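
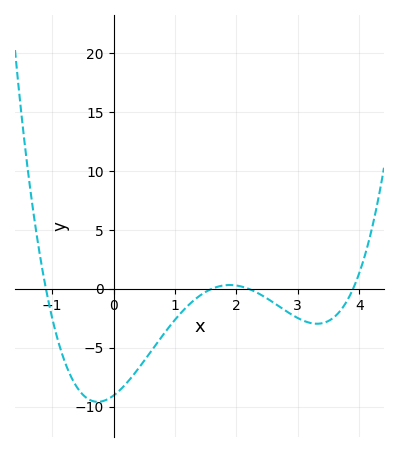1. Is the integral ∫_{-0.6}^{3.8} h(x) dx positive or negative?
negative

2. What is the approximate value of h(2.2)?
0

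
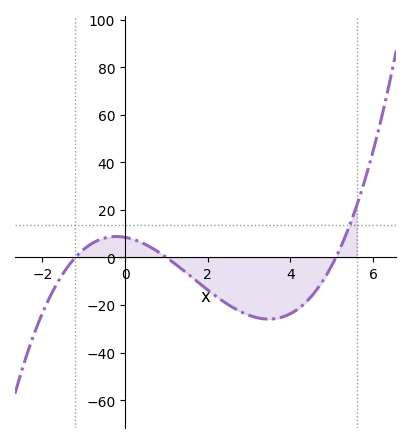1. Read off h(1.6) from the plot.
-8.11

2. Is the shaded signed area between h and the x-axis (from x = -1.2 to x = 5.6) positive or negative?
negative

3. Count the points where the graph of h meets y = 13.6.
1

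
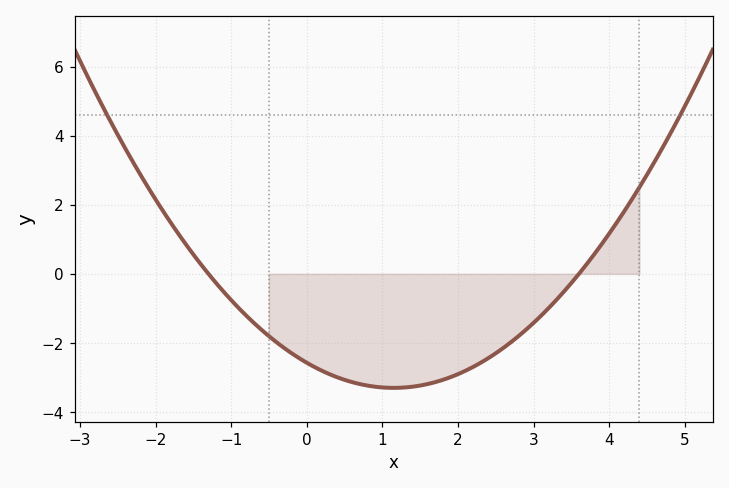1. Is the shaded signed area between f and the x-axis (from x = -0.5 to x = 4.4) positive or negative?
negative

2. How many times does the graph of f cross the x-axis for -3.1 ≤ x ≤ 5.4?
2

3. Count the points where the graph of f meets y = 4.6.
2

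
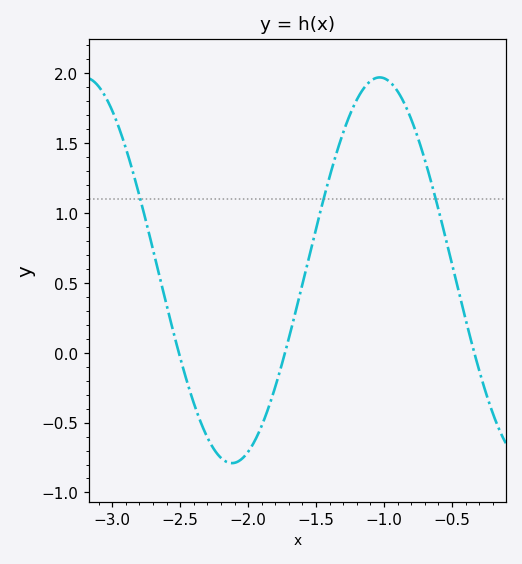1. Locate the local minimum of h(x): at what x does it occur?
-2.1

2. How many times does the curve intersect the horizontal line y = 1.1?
3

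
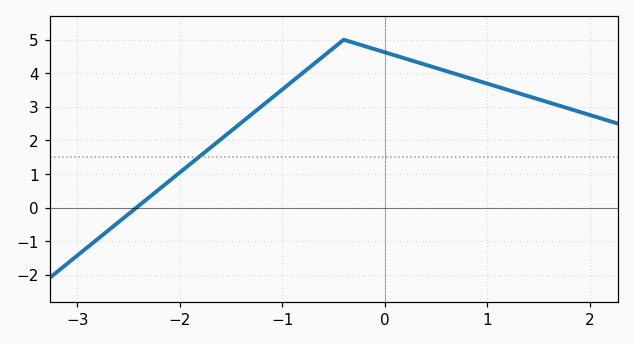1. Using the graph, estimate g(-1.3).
2.8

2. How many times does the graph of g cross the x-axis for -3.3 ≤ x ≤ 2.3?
1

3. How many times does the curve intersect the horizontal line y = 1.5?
1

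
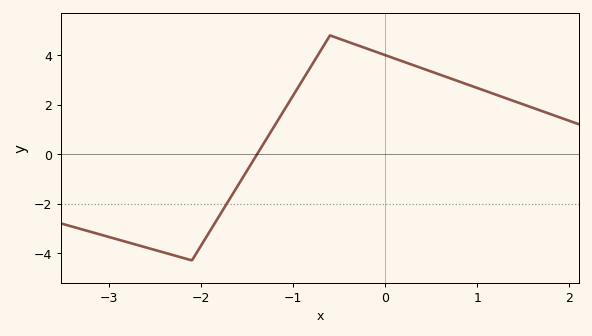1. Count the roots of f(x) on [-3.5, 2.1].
1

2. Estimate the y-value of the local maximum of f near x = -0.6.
4.8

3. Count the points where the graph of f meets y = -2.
1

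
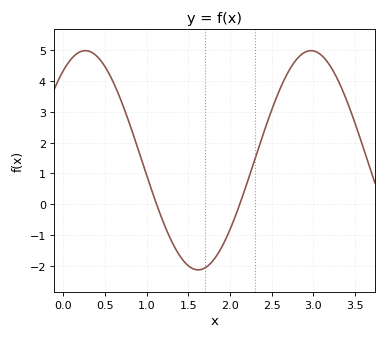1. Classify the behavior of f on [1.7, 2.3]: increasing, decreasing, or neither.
increasing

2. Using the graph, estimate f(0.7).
3.3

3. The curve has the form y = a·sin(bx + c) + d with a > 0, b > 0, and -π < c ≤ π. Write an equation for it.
y = 3.56sin(2.3x + 0.96) + 1.43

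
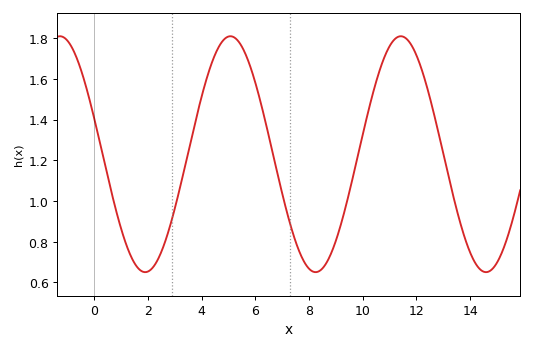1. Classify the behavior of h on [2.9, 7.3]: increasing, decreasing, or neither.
neither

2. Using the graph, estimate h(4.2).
1.6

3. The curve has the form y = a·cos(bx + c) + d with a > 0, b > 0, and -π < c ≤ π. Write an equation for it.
y = 0.58cos(0.99x + 1.3) + 1.23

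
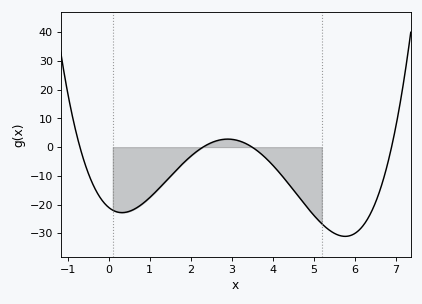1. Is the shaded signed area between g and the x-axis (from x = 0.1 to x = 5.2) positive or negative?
negative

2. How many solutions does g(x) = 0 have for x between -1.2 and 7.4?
4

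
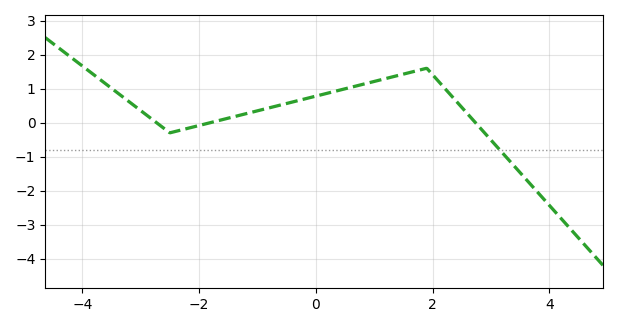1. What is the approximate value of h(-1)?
0.348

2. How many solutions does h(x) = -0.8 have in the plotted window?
1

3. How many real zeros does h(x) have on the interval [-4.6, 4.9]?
3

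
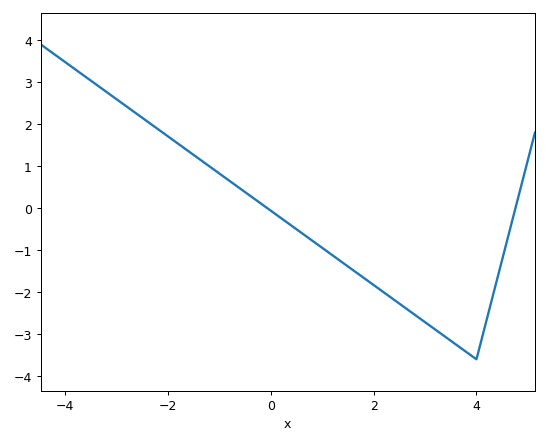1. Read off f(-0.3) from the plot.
0.2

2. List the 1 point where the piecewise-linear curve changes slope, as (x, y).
(4, -3.6)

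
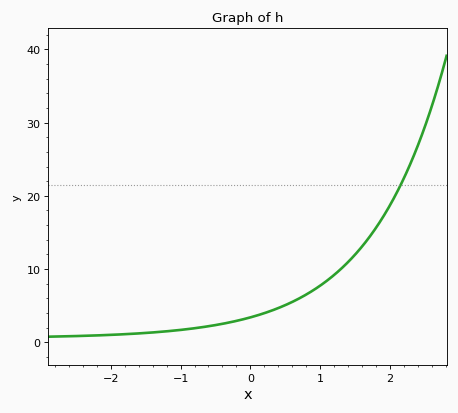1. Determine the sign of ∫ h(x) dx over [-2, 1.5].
positive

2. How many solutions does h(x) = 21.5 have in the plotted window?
1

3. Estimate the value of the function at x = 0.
3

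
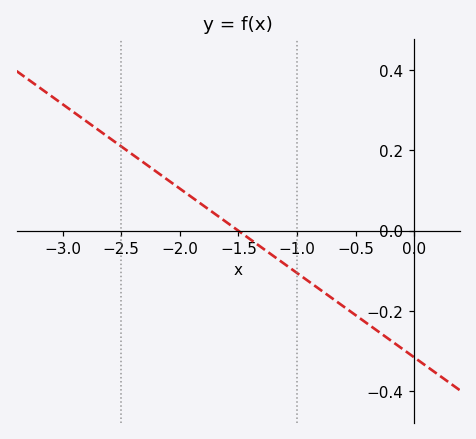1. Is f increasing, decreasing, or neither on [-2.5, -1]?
decreasing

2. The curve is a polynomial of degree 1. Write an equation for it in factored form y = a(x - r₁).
y = -0.21(x + 1.5)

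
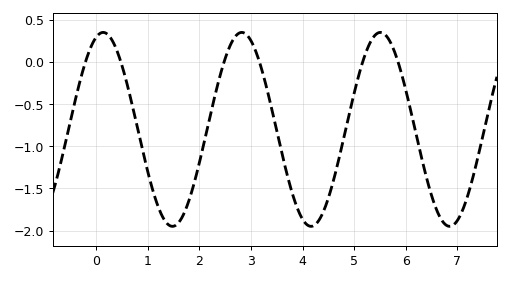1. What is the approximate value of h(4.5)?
-1.6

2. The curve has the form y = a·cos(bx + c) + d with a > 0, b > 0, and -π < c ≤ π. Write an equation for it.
y = 1.15cos(2.3x - 0.32) - 0.8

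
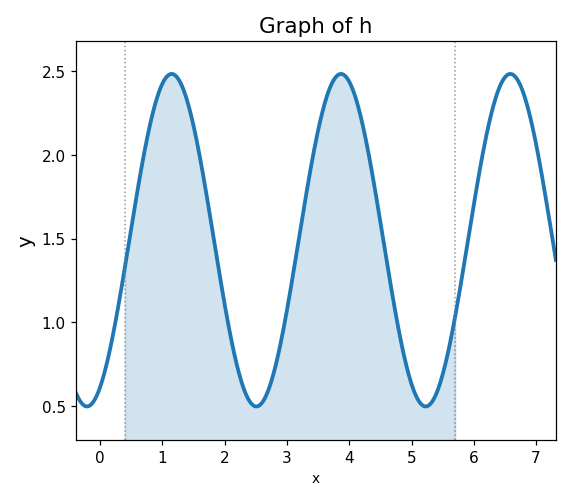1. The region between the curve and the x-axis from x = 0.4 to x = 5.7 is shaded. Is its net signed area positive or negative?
positive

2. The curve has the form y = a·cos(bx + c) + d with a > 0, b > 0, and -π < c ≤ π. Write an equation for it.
y = 0.99cos(2.3x - 2.6) + 1.49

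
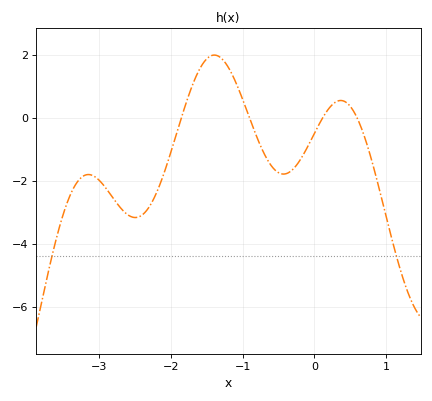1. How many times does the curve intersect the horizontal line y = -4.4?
2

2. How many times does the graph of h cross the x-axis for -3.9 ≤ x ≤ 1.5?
4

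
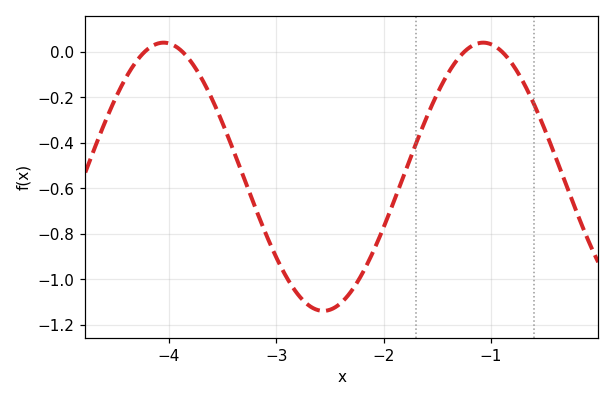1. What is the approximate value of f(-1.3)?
-0.027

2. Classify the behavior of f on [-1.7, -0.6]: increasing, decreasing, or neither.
neither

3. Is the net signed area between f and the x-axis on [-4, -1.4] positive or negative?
negative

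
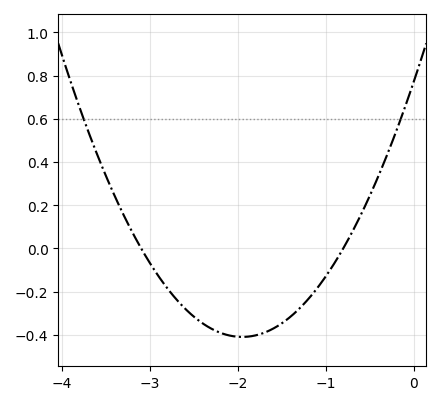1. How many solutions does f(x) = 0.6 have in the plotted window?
2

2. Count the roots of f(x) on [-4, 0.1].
2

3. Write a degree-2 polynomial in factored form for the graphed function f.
y = 0.31(x + 3.1)(x + 0.8)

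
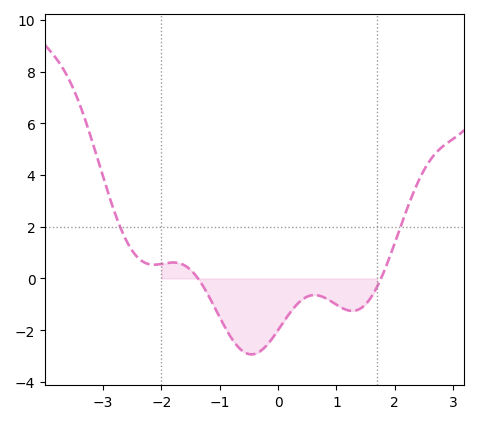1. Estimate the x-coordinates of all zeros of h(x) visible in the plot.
-1.4, 1.8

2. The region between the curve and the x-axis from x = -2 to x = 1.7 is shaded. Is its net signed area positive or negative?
negative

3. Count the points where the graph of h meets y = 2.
2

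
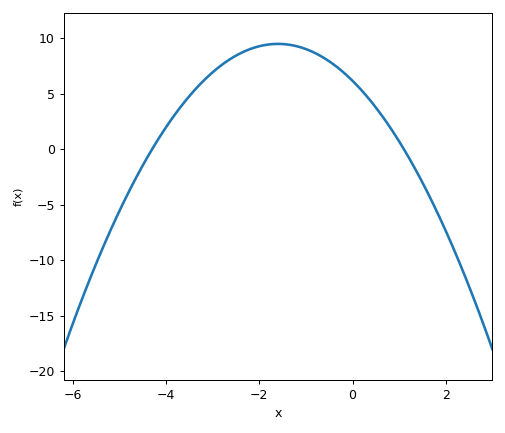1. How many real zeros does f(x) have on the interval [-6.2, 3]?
2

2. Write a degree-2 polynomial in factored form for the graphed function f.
y = -1.3(x + 4.3)(x - 1.1)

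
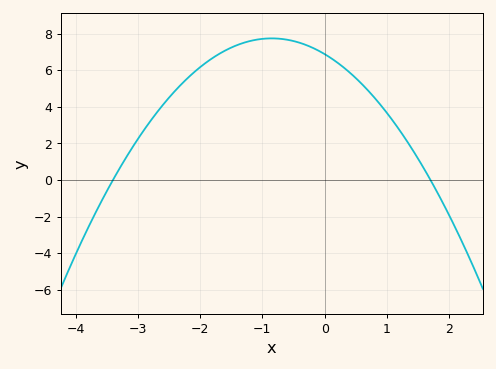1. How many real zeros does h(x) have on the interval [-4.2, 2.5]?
2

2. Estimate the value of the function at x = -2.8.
3.2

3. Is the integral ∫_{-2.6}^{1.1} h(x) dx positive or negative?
positive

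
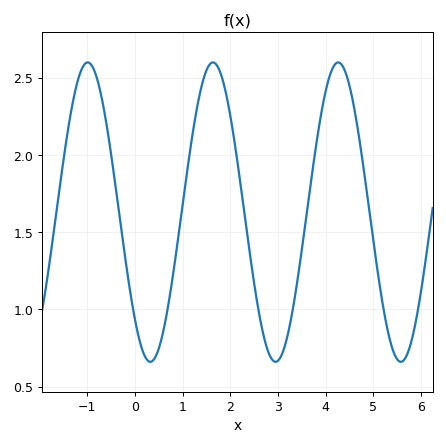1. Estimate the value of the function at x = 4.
2.4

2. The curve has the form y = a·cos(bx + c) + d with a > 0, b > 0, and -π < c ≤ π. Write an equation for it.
y = 0.97cos(2.4x + 2.4) + 1.63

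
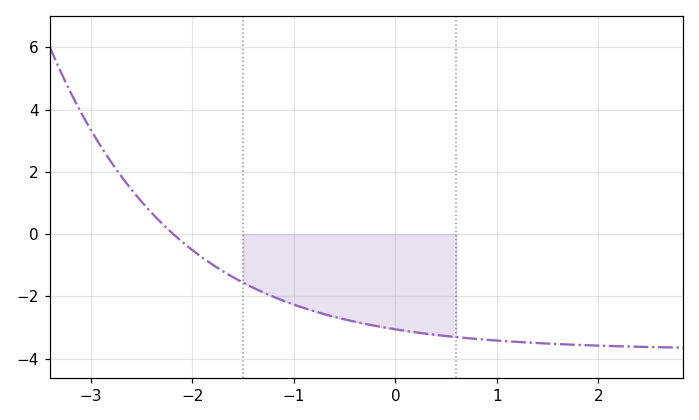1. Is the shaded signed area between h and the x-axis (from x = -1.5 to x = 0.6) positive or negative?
negative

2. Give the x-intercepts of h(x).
-2.2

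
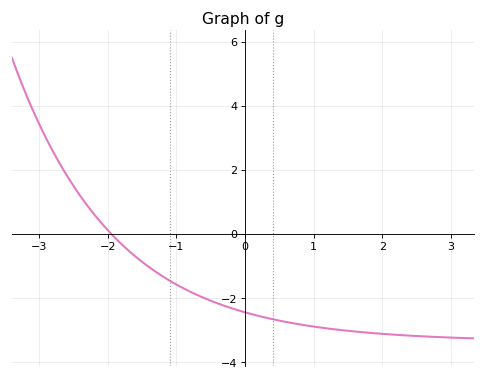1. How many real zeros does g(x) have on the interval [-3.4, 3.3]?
1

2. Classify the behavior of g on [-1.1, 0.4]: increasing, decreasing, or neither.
decreasing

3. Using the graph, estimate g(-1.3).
-1.2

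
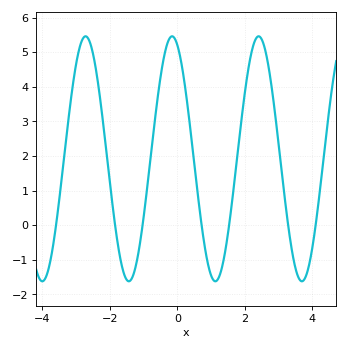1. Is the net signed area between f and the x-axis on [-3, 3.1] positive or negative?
positive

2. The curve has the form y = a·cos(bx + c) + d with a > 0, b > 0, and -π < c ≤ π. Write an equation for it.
y = 3.54cos(2.5x + 0.38) + 1.92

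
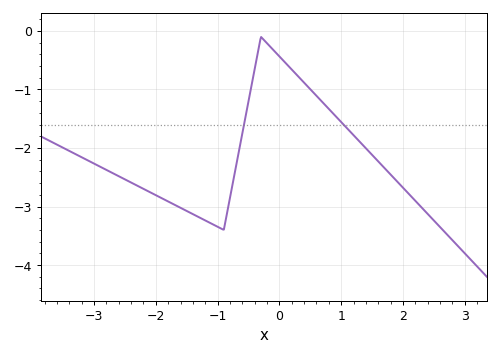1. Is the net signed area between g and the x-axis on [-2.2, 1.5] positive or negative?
negative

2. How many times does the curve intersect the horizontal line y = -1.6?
2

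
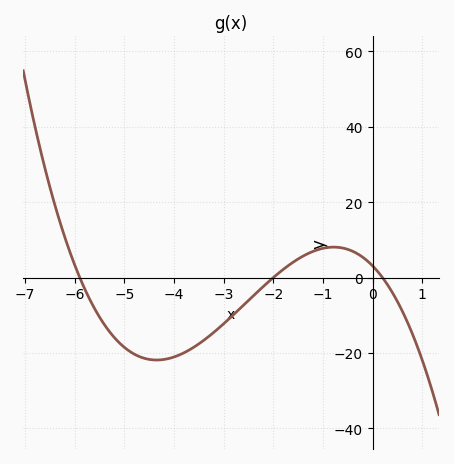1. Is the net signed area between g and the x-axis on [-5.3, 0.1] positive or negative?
negative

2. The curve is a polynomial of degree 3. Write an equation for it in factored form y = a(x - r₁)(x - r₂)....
y = -1.32(x + 5.9)(x + 2)(x - 0.2)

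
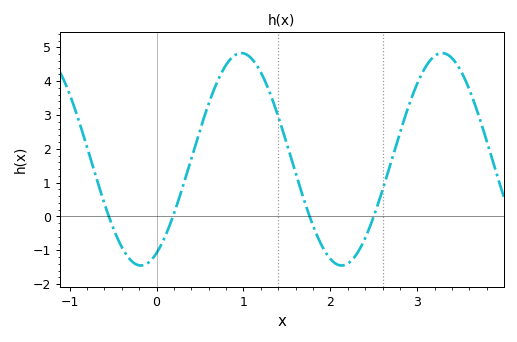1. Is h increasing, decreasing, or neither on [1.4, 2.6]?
neither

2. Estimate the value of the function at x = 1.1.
4.6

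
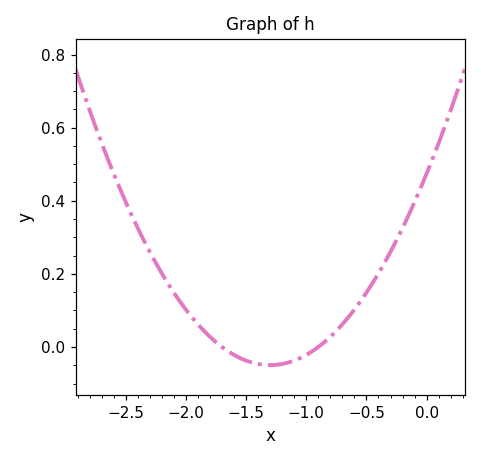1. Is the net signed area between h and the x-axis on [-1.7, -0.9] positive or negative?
negative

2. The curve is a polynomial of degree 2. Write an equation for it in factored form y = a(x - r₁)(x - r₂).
y = 0.31(x + 1.7)(x + 0.9)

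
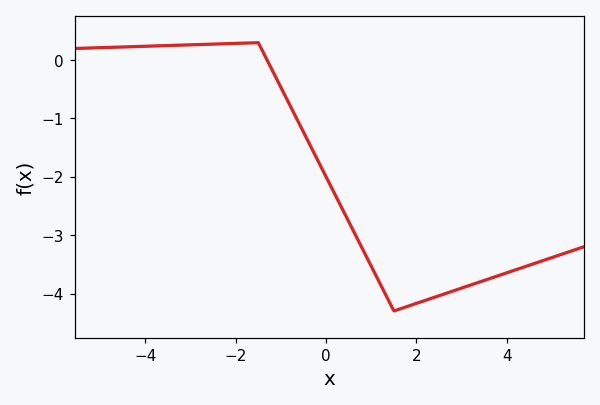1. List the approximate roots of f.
-1.4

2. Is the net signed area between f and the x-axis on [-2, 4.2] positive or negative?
negative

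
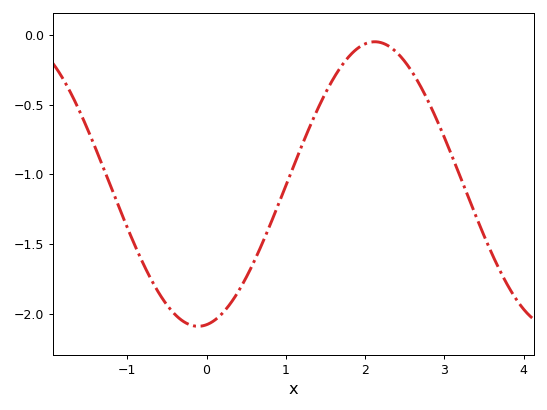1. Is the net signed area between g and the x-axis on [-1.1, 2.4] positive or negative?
negative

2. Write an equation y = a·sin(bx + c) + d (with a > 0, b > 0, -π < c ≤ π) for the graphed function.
y = 1.02sin(1.4x - 1.4) - 1.07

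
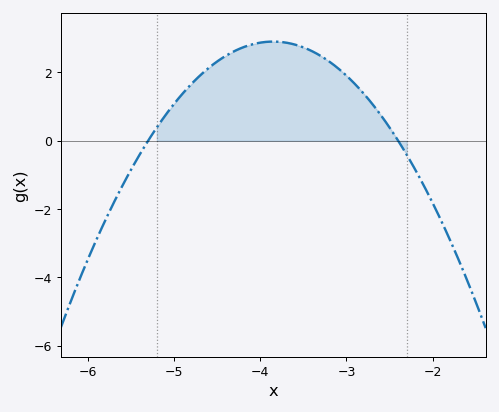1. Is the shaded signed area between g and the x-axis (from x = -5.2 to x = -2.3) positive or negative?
positive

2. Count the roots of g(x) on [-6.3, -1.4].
2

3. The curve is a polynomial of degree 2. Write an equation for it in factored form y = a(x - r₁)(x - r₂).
y = -1.38(x + 5.3)(x + 2.4)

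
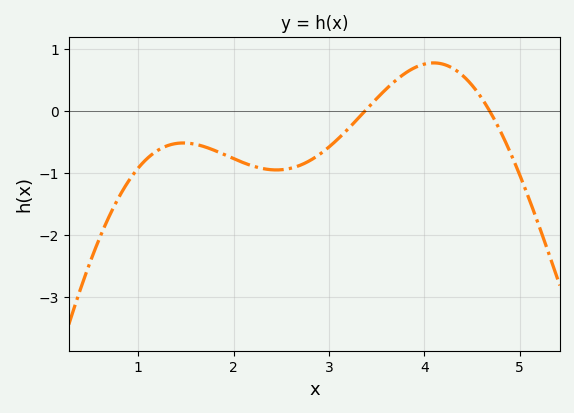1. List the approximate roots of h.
3.38, 4.68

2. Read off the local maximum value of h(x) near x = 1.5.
-0.518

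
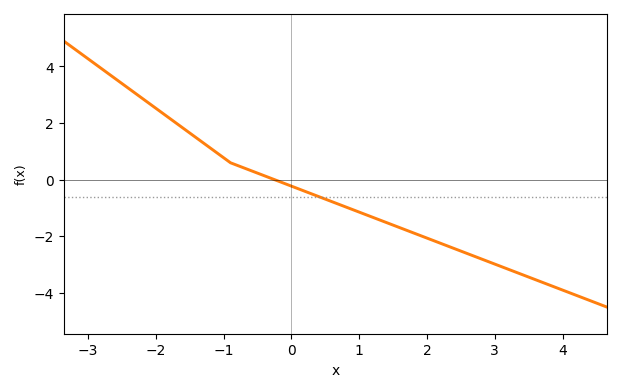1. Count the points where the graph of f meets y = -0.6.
1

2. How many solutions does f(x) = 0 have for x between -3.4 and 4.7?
1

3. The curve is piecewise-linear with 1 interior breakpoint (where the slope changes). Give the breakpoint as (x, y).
(-0.9, 0.6)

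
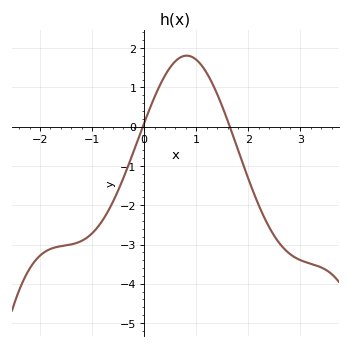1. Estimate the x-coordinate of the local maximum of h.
0.8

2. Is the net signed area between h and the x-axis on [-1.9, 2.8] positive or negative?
negative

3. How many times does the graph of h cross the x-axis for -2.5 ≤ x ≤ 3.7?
2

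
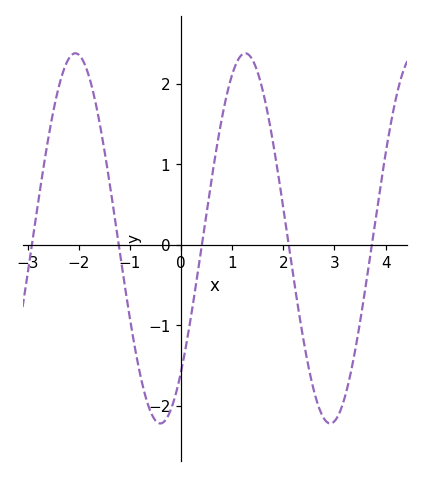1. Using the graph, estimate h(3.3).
-1.6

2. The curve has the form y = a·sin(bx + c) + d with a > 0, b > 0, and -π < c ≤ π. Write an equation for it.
y = 2.3sin(1.9x - 0.8) + 0.08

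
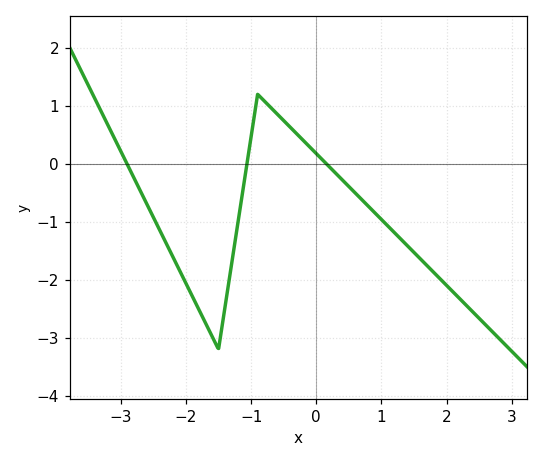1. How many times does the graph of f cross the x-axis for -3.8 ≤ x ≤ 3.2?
3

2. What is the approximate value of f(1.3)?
-1.3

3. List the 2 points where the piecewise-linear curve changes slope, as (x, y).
(-1.5, -3.2); (-0.9, 1.2)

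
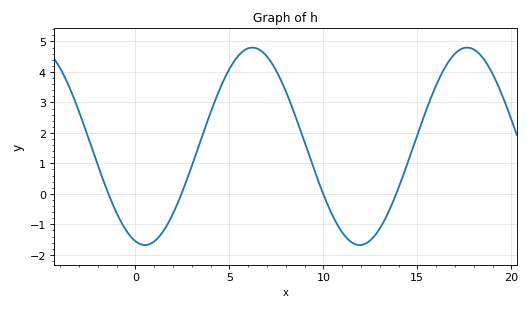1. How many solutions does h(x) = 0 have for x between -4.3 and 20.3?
4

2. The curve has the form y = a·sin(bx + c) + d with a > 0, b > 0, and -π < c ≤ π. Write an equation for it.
y = 3.24sin(0.55x - 1.85) + 1.56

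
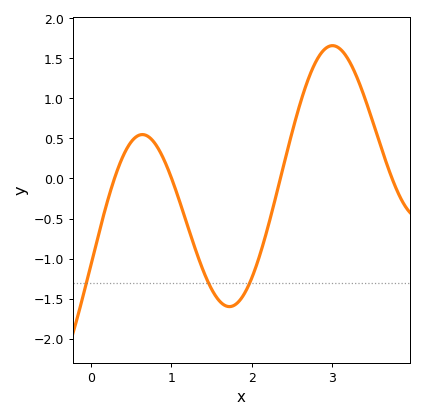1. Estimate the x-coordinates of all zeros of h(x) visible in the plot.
0.3, 1, 2.4, 3.7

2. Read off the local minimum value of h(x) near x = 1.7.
-1.6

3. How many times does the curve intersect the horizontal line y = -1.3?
3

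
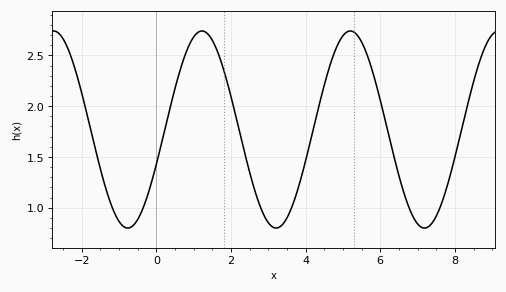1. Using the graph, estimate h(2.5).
1.35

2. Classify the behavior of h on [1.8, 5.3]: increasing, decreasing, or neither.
neither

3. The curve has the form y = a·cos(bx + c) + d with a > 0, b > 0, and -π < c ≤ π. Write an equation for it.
y = 0.97cos(1.6x - 1.9) + 1.77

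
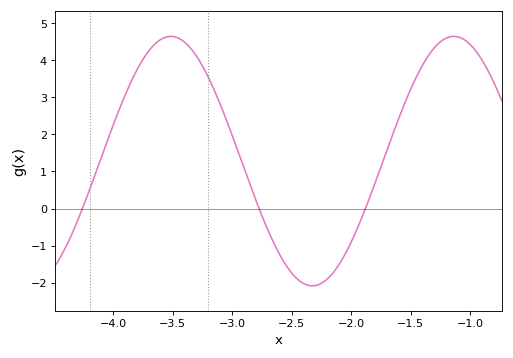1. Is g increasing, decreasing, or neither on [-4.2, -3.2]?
neither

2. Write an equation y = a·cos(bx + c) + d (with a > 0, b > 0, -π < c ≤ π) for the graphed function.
y = 3.36cos(2.6x + 3) + 1.28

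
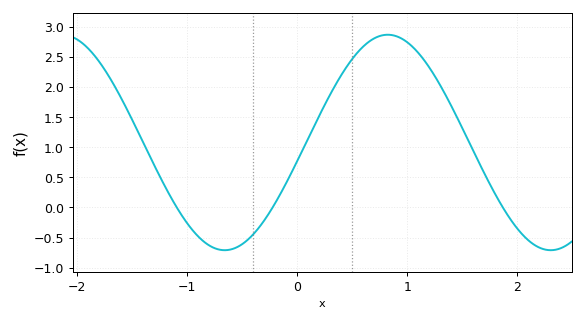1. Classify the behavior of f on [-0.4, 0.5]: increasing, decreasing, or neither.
increasing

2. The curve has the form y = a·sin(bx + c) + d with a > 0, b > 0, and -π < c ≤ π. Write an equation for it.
y = 1.79sin(2.1x - 0.17) + 1.08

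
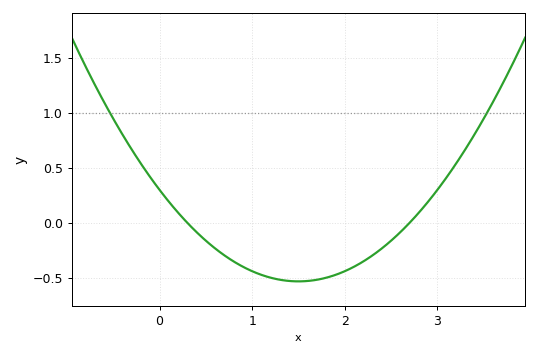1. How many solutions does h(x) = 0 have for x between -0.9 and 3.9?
2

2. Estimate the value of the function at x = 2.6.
-0.085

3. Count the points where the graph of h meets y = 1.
2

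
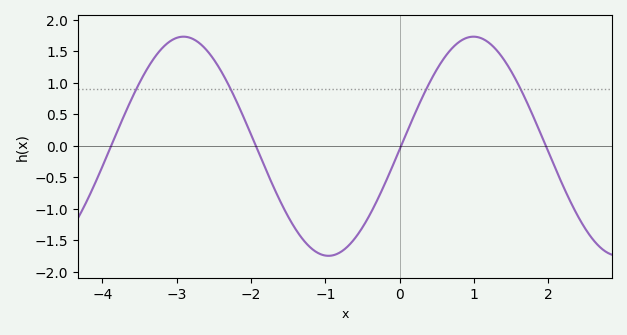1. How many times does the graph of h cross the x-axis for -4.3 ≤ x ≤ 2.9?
4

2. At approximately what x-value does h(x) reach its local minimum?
-1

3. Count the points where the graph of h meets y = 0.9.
4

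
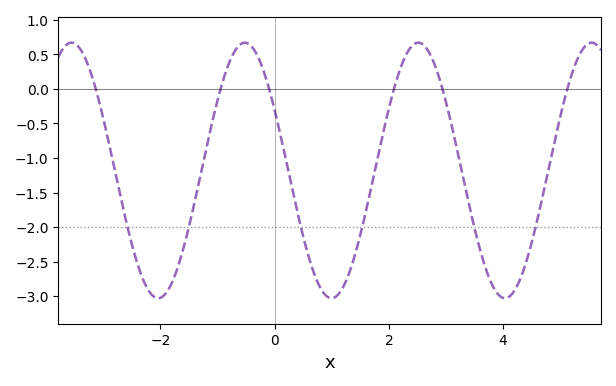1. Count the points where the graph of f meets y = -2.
6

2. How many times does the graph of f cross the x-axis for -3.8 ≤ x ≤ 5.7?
6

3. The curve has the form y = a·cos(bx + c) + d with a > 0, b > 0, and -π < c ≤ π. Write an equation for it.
y = 1.85cos(2.1x + 1.1) - 1.18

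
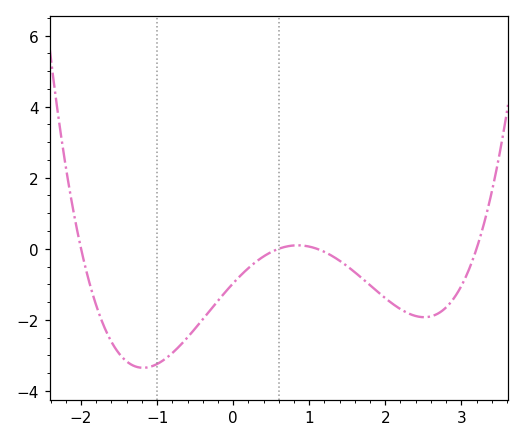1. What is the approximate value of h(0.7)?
0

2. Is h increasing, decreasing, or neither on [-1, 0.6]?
increasing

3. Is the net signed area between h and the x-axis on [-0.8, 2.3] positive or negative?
negative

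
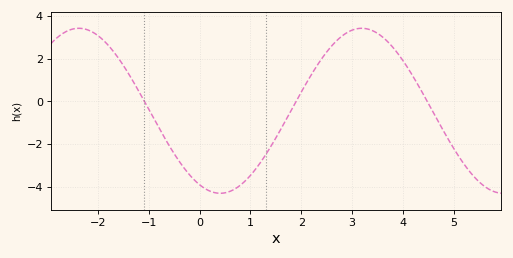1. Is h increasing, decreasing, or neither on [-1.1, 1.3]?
neither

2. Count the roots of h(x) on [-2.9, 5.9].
3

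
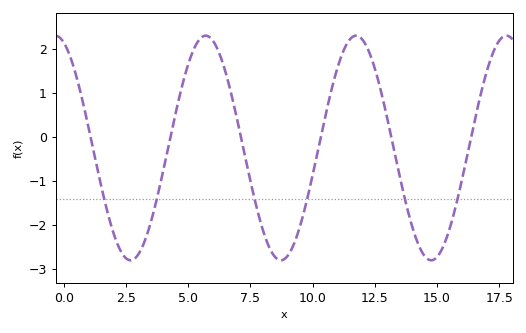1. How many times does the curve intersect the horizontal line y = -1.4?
6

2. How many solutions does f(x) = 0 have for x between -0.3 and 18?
6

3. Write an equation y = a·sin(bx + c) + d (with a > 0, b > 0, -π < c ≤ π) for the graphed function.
y = 2.55sin(1.04x + 1.92) - 0.25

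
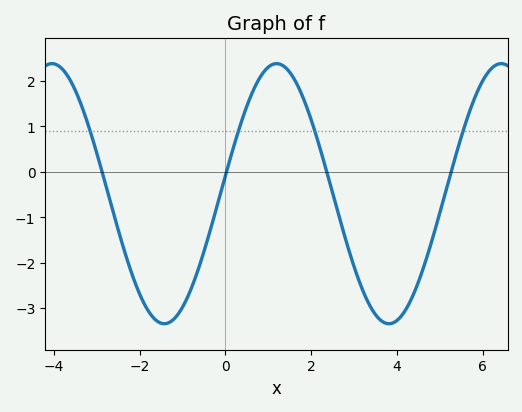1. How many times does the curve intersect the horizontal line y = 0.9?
4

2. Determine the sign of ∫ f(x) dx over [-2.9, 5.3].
negative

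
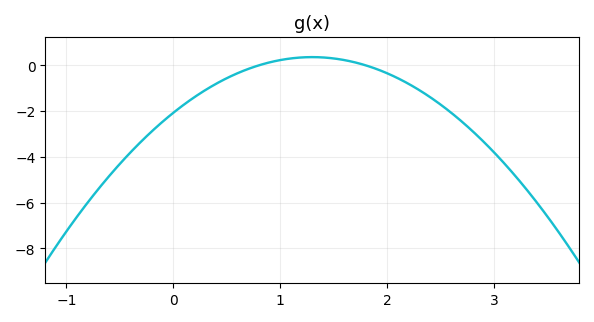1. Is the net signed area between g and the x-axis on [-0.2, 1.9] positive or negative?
negative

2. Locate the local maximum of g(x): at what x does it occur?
1.3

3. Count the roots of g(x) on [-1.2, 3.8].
2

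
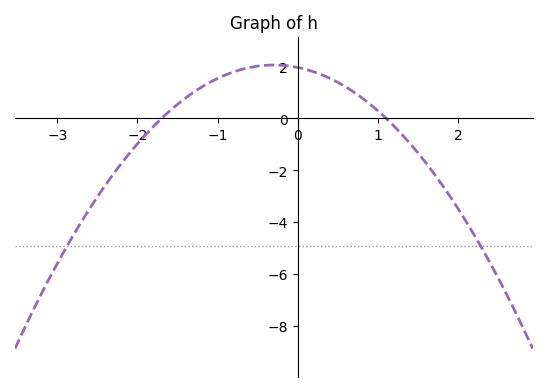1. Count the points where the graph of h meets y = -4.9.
2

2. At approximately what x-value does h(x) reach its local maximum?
-0.3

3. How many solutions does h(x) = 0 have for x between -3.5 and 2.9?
2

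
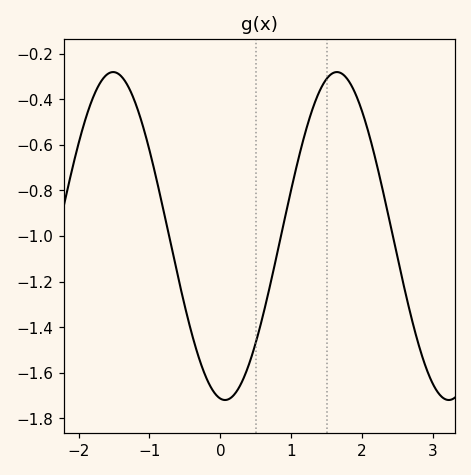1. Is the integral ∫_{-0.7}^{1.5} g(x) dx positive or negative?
negative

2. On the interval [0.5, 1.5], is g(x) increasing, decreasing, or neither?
increasing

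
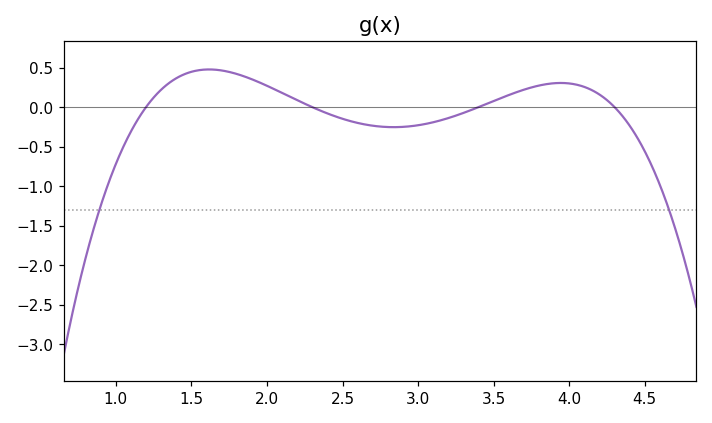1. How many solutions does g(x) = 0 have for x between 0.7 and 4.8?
4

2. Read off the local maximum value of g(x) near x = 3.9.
0.306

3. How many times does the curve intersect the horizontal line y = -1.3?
2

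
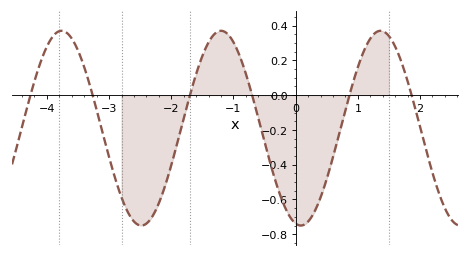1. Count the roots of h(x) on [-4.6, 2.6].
6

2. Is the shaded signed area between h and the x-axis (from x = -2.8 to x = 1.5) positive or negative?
negative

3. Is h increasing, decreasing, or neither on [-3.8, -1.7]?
neither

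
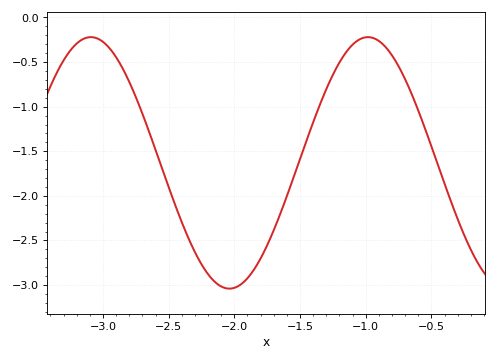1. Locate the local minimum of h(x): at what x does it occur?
-2.04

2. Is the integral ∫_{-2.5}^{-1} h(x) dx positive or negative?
negative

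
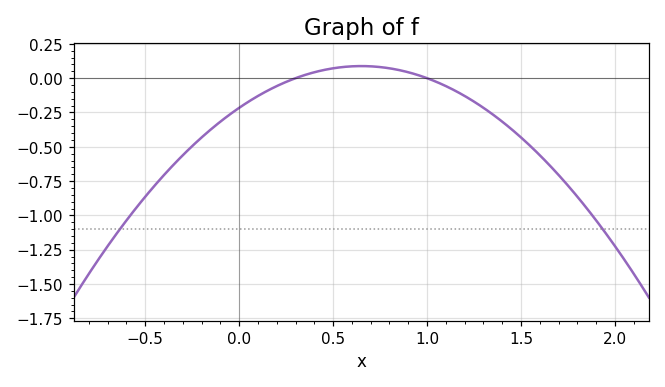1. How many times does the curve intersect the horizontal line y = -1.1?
2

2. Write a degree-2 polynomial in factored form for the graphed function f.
y = -0.72(x - 0.3)(x - 1)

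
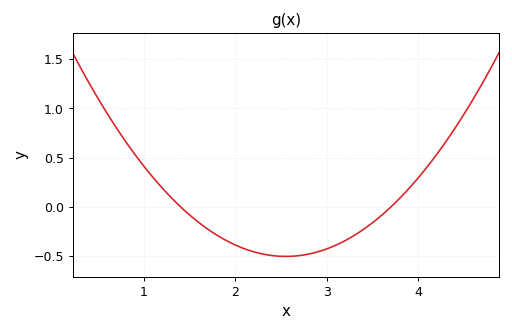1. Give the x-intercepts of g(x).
1.4, 3.7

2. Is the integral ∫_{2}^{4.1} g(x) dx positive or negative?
negative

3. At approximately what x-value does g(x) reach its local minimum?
2.55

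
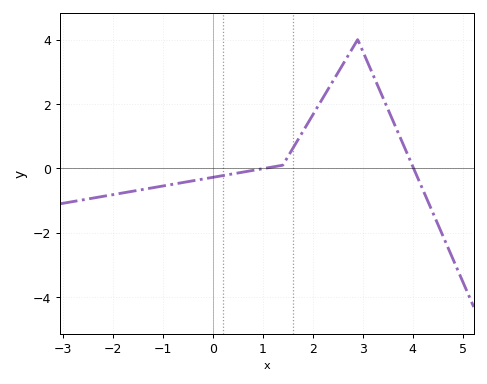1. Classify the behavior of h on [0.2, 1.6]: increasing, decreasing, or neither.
increasing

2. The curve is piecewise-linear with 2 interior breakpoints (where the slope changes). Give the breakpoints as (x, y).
(1.4, 0.1); (2.9, 4)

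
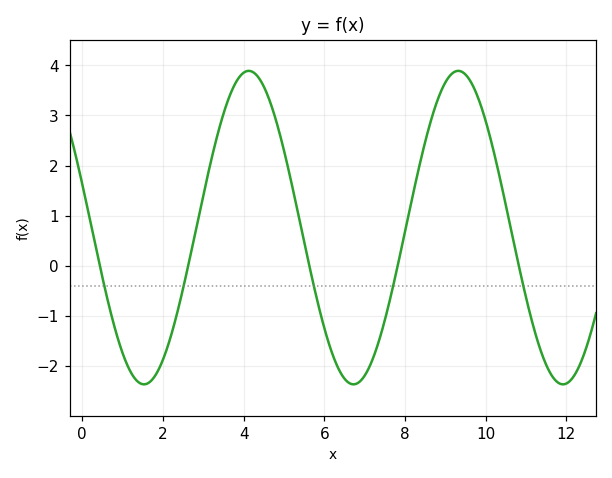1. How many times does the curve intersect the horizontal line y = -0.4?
5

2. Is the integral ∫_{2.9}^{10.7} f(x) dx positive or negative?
positive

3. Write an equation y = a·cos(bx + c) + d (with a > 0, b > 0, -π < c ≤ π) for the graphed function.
y = 3.13cos(1.21x + 1.29) + 0.76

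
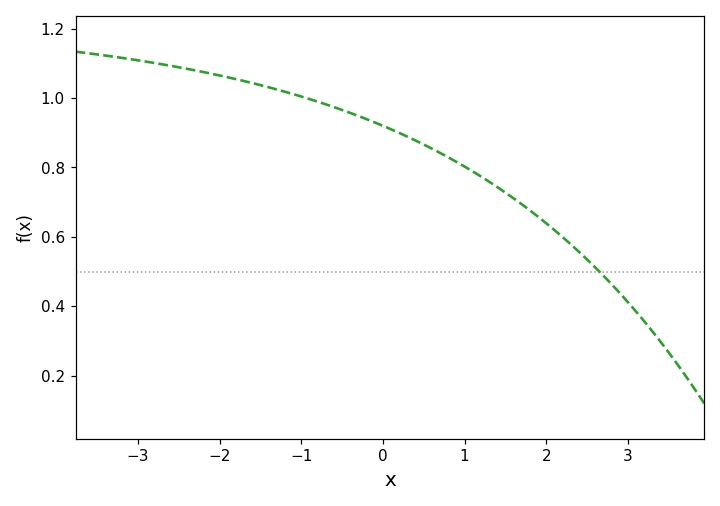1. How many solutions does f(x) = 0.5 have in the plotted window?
1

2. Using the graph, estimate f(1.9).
0.66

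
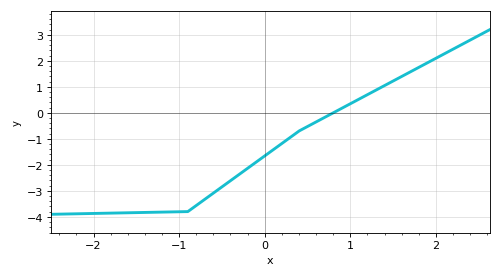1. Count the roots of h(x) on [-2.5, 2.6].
1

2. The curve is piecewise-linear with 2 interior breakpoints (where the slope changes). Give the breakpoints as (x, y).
(-0.9, -3.8); (0.4, -0.7)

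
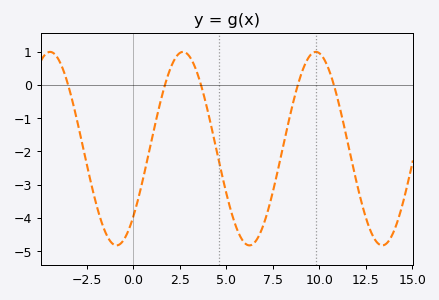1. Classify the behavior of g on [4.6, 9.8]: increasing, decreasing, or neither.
neither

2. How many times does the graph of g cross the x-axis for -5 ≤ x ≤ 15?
5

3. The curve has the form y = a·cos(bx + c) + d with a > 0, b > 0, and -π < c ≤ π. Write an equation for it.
y = 2.91cos(0.88x - 2.4) - 1.92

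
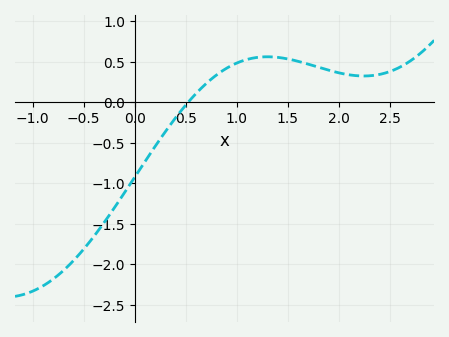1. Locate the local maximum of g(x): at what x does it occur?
1.3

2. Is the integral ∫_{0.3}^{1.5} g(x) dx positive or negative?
positive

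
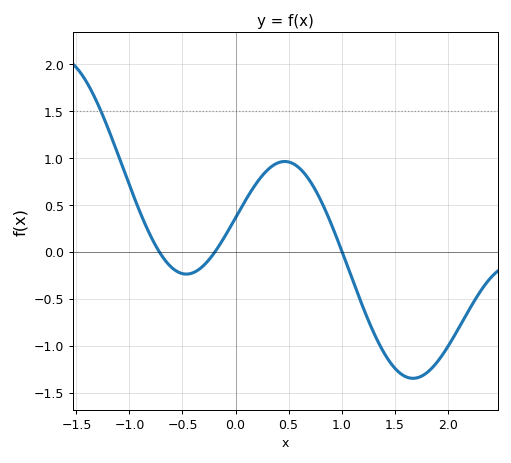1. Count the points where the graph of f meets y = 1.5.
1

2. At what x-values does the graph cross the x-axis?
-0.718, -0.194, 1.01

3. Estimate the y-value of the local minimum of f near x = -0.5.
-0.236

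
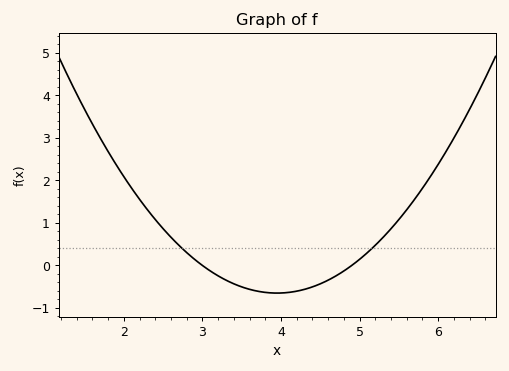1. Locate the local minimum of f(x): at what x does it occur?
3.95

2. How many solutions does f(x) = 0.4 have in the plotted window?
2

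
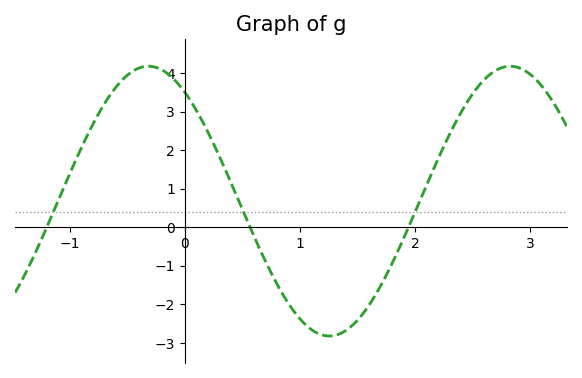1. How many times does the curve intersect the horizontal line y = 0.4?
3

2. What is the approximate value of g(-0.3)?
4.2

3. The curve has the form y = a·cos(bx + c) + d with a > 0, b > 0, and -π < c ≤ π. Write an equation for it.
y = 3.5cos(2x + 0.63) + 0.68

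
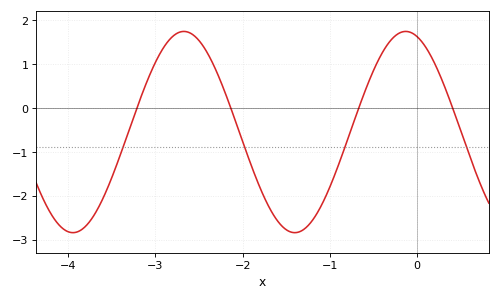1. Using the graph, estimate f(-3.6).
-2.1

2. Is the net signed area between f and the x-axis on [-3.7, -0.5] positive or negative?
negative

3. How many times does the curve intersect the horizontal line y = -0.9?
4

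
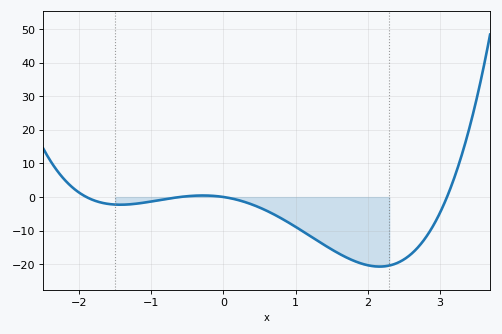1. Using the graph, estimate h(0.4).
-2.26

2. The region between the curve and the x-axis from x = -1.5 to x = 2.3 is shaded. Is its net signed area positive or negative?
negative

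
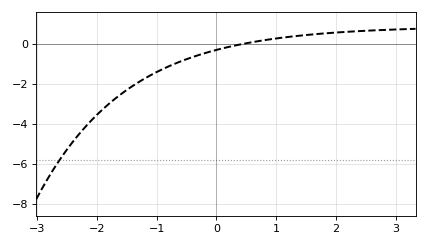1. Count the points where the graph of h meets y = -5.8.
1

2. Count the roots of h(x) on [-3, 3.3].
1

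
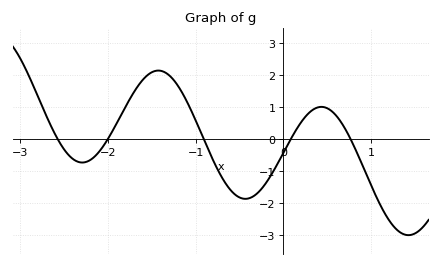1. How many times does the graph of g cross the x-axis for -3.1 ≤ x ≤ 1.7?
5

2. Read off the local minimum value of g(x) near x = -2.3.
-0.7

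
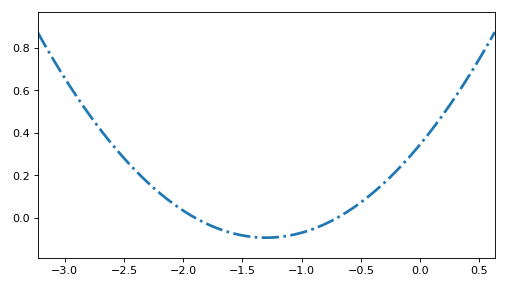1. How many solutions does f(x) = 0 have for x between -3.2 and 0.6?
2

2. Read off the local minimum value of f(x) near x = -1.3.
-0.094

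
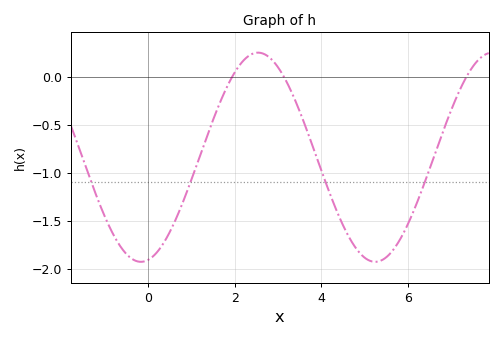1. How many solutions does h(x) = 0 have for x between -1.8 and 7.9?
3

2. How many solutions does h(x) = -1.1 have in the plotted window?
4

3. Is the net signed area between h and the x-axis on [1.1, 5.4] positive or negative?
negative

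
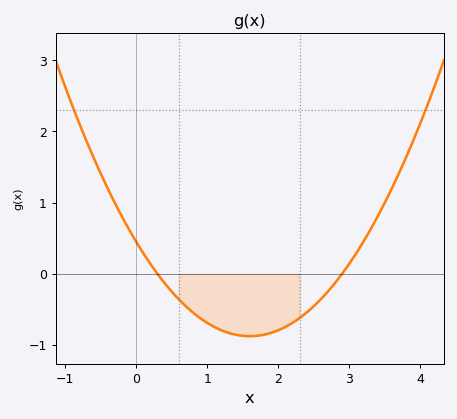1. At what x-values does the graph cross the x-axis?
0.3, 2.9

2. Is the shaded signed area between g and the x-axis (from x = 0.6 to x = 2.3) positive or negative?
negative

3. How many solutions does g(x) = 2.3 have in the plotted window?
2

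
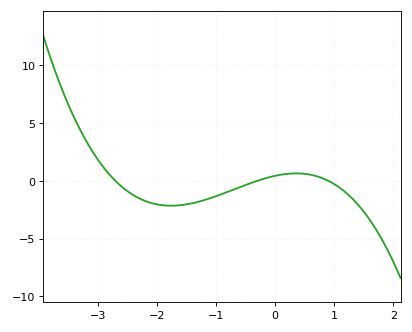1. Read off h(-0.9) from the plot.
-1.15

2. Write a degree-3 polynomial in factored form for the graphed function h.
y = -0.59(x + 2.7)(x + 0.3)(x - 0.9)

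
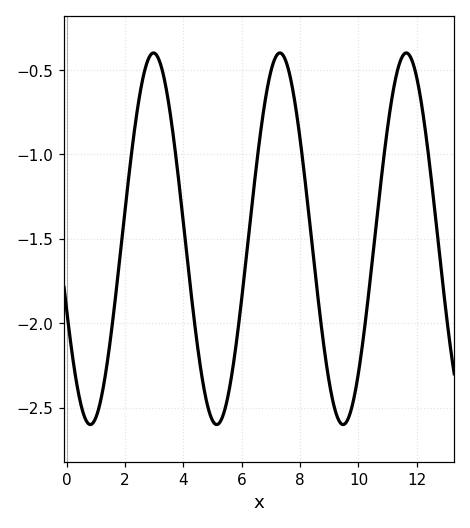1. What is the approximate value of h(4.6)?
-2.28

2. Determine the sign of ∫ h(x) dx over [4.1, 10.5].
negative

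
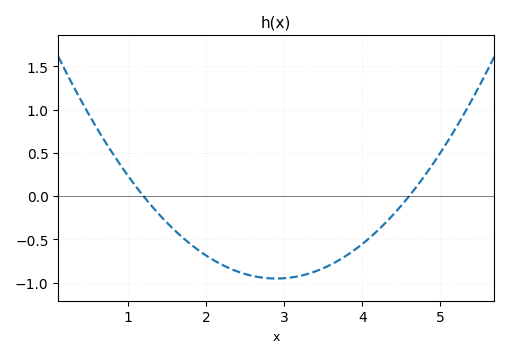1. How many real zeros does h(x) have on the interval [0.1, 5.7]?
2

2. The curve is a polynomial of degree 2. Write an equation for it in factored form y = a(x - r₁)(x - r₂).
y = 0.33(x - 1.2)(x - 4.6)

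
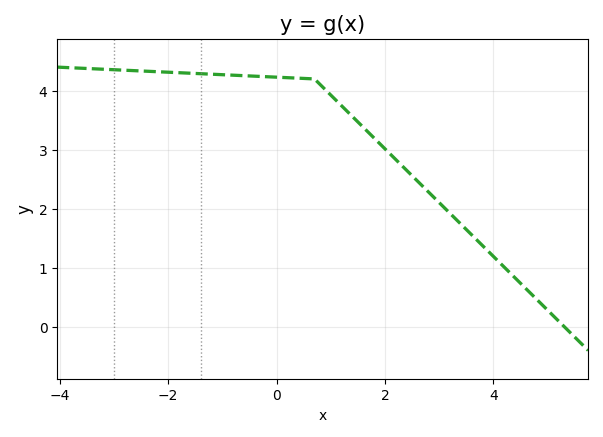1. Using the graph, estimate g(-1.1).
4.3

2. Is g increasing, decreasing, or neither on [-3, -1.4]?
decreasing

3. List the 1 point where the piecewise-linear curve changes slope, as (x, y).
(0.7, 4.2)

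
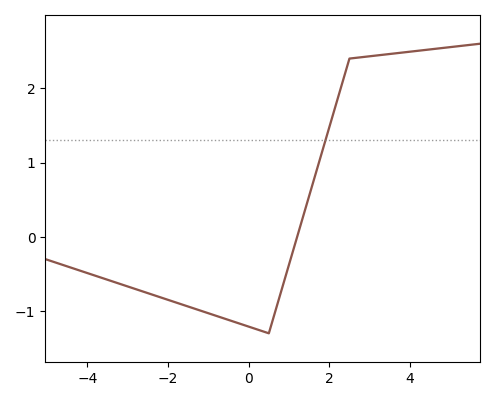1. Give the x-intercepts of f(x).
1.2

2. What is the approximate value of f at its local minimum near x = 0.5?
-1.3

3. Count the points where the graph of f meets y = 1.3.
1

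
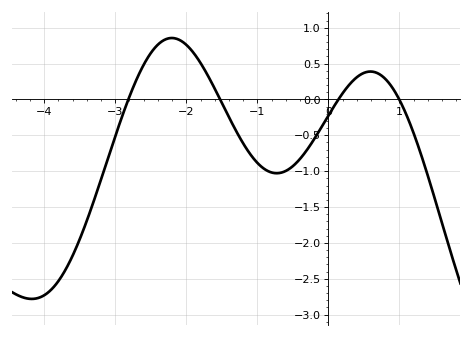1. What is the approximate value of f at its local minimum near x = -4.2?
-2.8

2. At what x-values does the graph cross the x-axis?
-2.8, -1.5, 0.1, 1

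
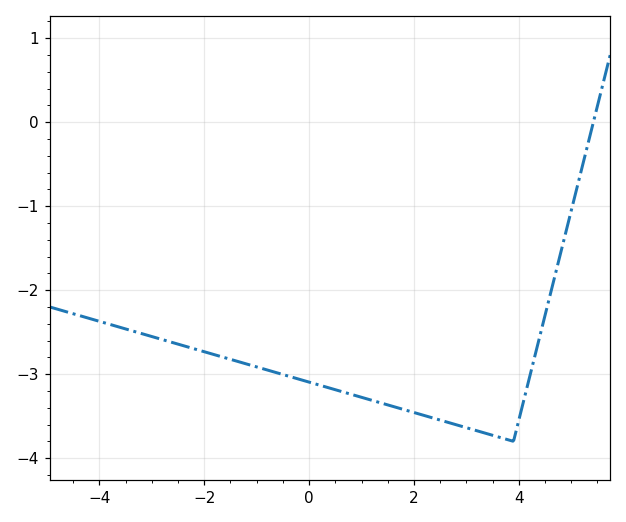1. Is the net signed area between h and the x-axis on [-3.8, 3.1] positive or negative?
negative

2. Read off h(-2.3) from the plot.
-2.7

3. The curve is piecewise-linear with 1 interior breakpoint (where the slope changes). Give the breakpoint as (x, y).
(3.9, -3.8)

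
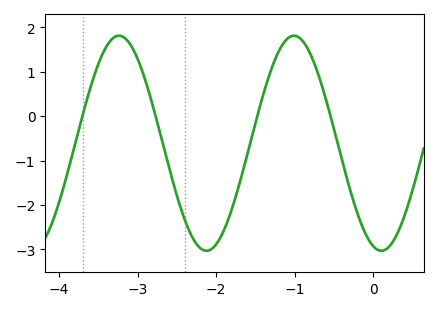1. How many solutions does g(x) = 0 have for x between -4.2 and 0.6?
4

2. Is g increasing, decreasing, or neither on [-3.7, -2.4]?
neither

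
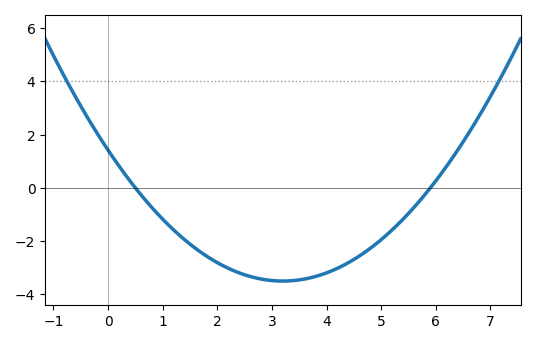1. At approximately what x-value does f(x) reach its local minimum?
3.2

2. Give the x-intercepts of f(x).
0.5, 5.9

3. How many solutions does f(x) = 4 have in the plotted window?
2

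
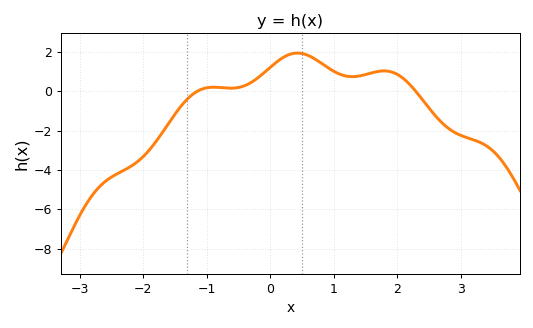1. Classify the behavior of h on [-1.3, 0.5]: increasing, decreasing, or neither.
neither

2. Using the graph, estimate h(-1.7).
-2.12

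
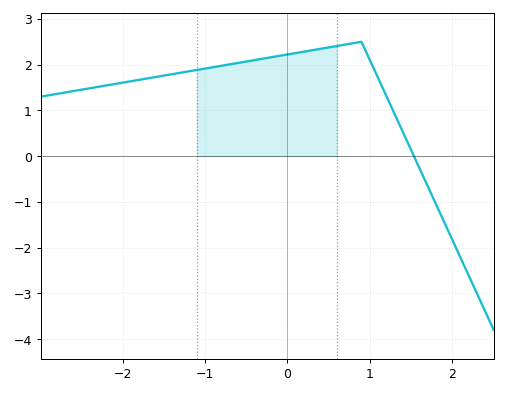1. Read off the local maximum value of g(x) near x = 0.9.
2.5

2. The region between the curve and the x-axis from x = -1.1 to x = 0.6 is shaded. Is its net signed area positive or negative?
positive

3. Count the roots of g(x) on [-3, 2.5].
1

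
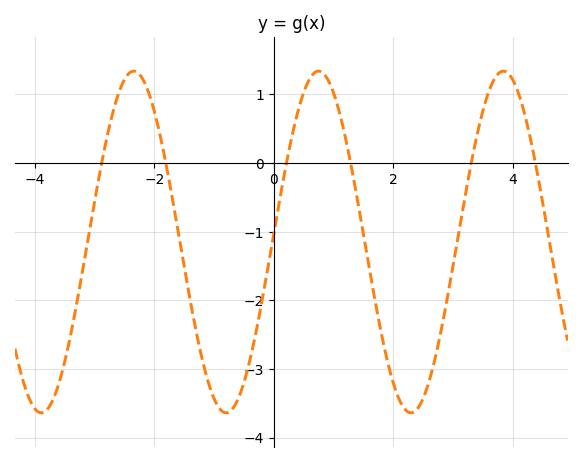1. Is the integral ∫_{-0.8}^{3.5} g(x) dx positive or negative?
negative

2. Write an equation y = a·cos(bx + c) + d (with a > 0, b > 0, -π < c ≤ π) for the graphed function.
y = 2.49cos(2x - 1.5) - 1.15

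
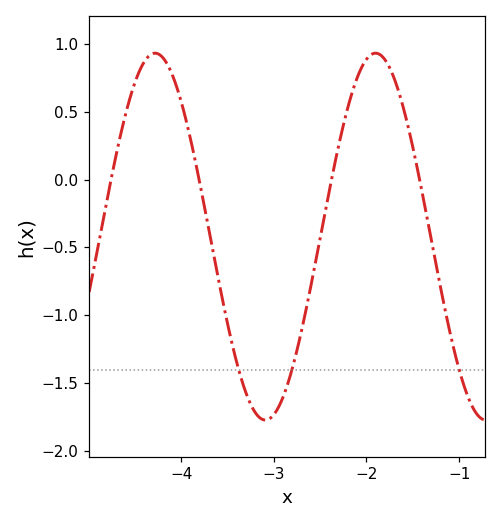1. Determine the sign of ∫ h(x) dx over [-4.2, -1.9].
negative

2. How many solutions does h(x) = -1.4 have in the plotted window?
3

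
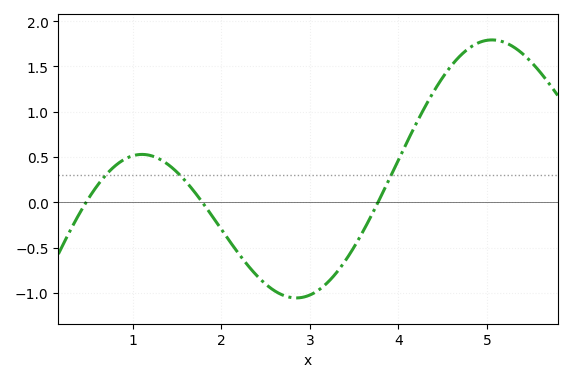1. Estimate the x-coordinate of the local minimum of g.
2.85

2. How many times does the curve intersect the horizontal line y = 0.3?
3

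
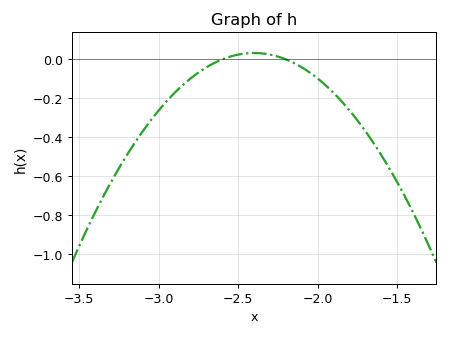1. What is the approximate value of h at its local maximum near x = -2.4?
0.04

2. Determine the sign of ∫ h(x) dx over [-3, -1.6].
negative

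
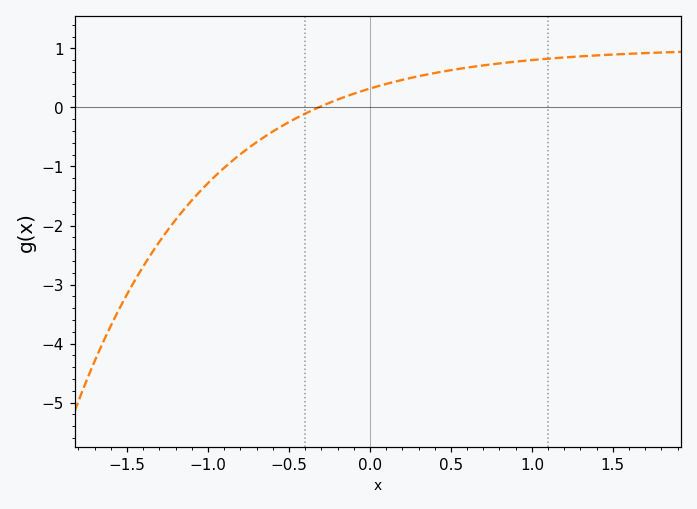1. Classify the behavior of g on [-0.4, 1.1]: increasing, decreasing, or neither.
increasing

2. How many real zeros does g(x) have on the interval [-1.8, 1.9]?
1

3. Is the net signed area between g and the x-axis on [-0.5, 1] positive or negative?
positive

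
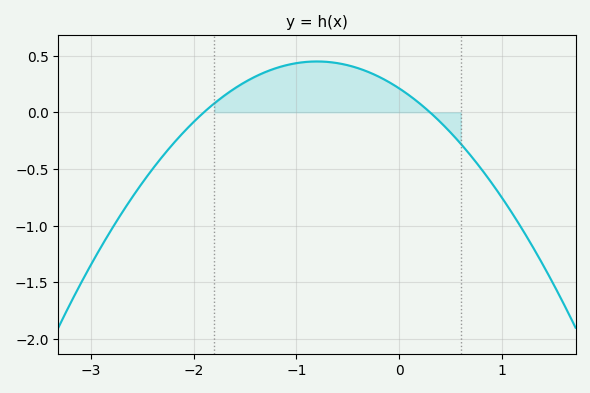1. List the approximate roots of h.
-1.9, 0.3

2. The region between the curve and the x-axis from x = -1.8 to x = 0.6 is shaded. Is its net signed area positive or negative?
positive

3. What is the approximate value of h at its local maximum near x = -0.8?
0.448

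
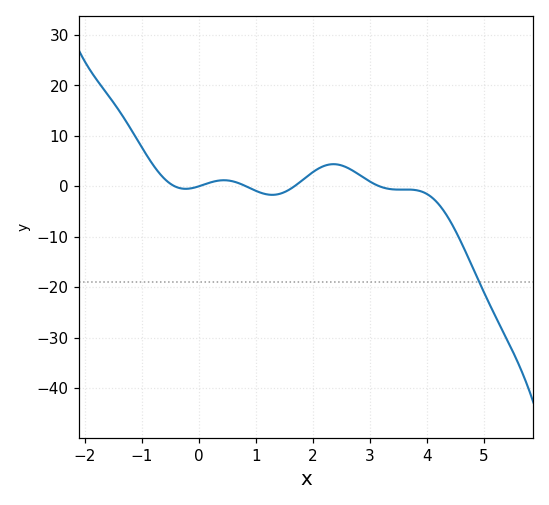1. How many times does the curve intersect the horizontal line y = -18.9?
1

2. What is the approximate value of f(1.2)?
-1.6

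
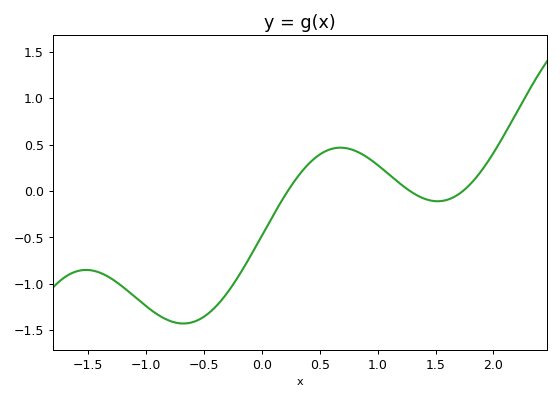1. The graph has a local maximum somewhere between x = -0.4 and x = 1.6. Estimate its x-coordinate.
0.7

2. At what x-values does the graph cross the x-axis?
0.2, 1.3, 1.7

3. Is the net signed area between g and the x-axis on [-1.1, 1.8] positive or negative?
negative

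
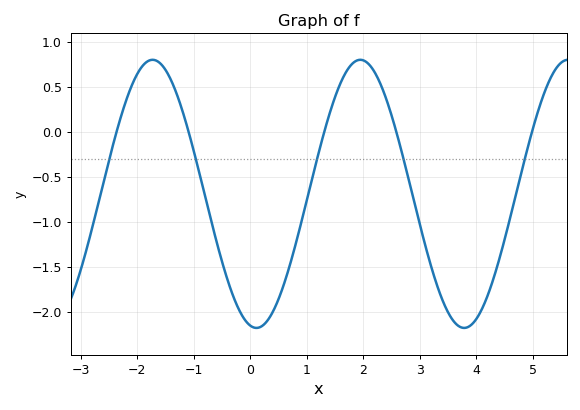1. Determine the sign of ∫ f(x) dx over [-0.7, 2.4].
negative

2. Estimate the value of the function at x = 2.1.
0.75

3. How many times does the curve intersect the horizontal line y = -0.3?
5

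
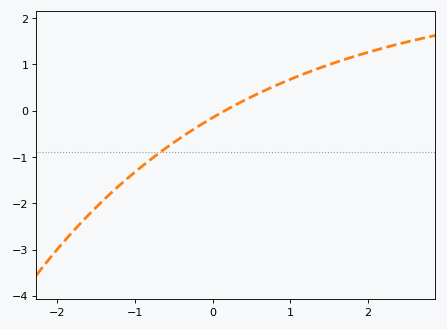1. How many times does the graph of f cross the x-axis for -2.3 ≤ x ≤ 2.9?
1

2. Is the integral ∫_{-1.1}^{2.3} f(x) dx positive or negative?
positive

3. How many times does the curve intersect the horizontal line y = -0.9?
1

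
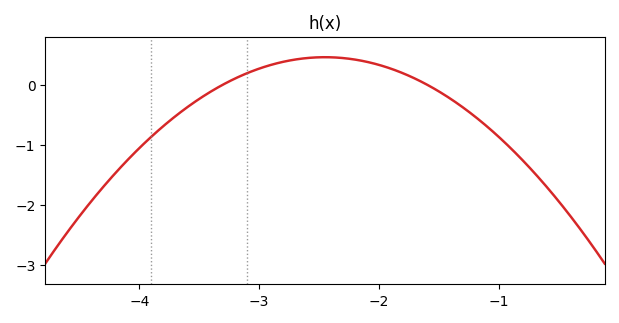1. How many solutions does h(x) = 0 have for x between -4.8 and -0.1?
2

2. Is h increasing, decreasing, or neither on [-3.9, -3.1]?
increasing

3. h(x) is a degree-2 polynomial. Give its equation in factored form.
y = -0.63(x + 3.3)(x + 1.6)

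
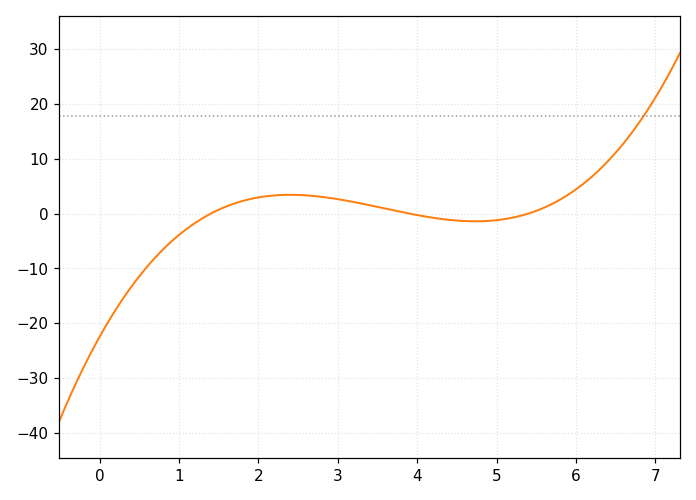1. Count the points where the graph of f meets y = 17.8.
1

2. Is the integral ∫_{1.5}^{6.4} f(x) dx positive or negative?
positive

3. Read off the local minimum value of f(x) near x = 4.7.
-1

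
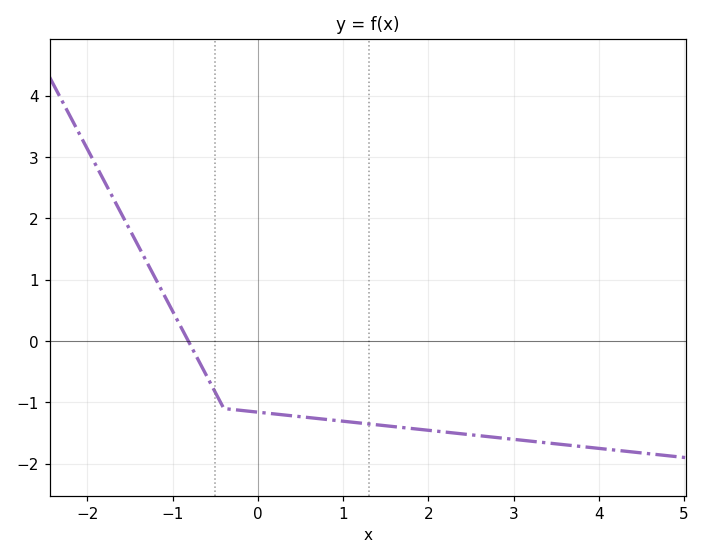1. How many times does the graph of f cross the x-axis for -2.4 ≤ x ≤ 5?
1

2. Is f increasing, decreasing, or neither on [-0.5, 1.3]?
decreasing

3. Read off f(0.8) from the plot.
-1.3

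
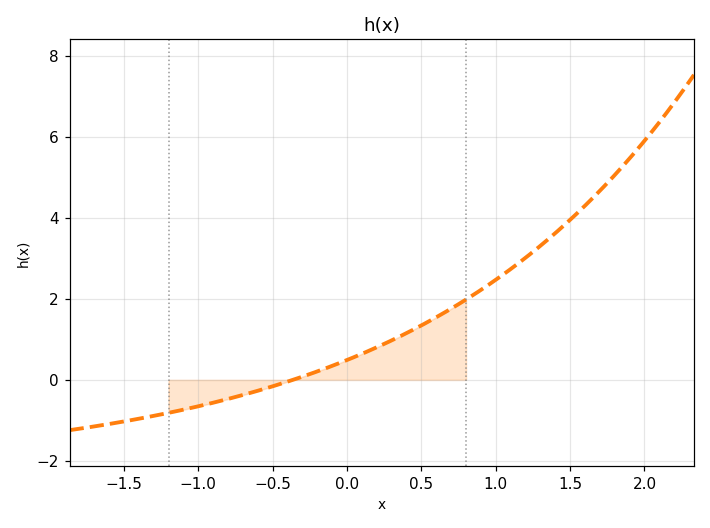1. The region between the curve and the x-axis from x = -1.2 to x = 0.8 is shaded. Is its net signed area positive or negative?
positive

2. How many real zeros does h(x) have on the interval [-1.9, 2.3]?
1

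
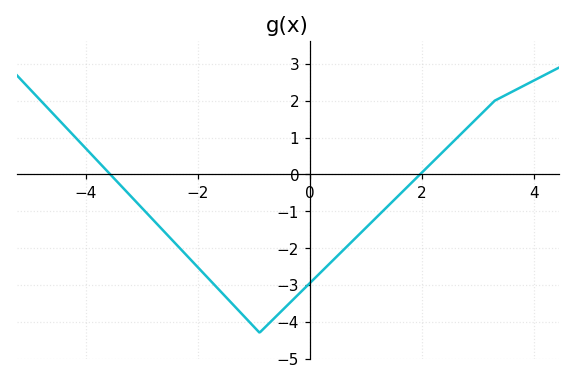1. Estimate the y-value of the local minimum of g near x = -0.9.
-4.3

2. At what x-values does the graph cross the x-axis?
-3.6, 2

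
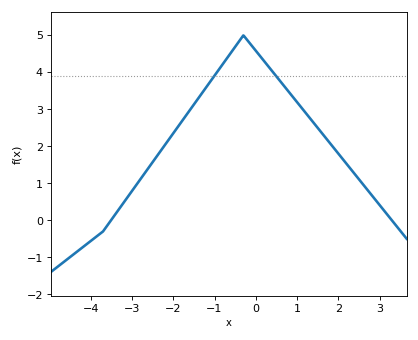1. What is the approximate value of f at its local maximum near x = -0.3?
5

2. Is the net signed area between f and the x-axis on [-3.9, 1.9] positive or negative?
positive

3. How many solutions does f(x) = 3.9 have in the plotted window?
2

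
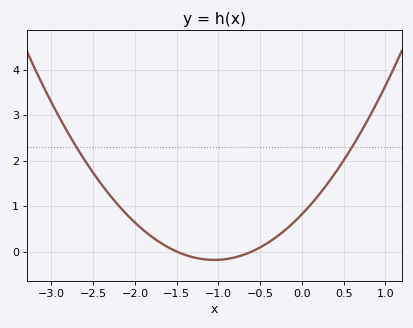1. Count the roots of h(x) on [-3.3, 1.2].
2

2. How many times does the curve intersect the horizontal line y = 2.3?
2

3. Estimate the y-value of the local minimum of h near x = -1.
-0.2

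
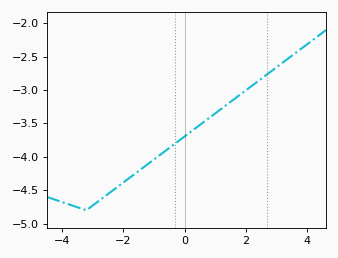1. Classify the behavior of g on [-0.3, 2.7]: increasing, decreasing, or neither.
increasing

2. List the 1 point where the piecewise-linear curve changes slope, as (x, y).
(-3.2, -4.8)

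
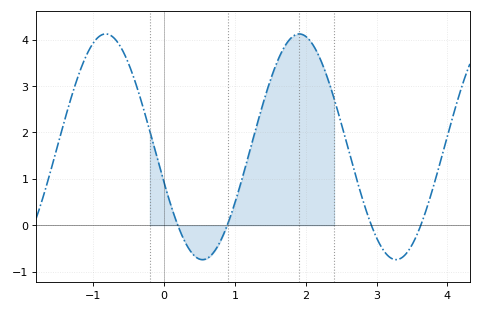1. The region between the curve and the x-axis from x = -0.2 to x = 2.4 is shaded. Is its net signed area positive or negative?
positive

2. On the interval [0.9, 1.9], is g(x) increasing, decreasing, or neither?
increasing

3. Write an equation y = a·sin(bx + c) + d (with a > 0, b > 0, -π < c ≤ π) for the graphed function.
y = 2.43sin(2.3x - 2.8) + 1.69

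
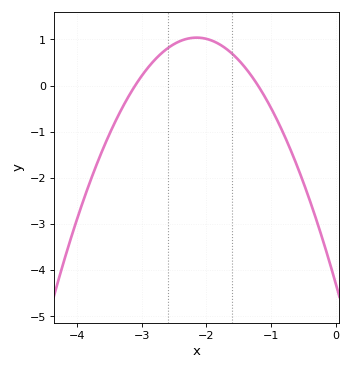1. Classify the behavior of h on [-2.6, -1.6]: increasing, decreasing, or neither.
neither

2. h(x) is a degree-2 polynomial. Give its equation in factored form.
y = -1.15(x + 3.1)(x + 1.2)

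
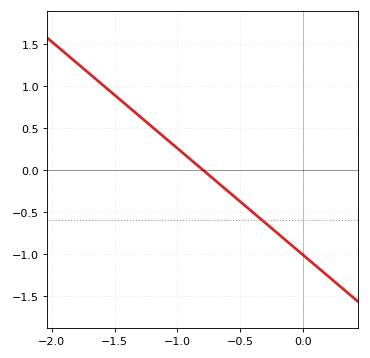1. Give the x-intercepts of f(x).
-0.8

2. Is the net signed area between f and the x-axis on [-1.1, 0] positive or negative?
negative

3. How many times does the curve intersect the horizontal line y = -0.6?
1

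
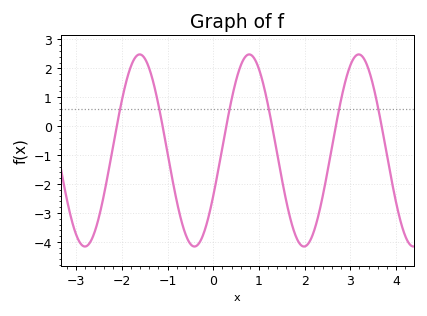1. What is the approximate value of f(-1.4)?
1.98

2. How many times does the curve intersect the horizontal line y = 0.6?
6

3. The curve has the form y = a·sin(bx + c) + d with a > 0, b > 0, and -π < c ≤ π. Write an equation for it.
y = 3.32sin(2.62x - 0.49) - 0.84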